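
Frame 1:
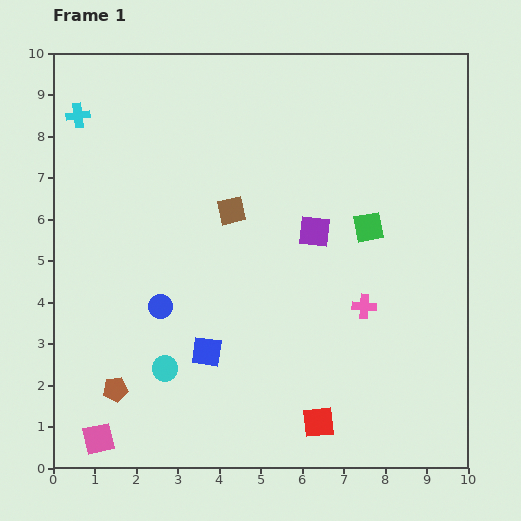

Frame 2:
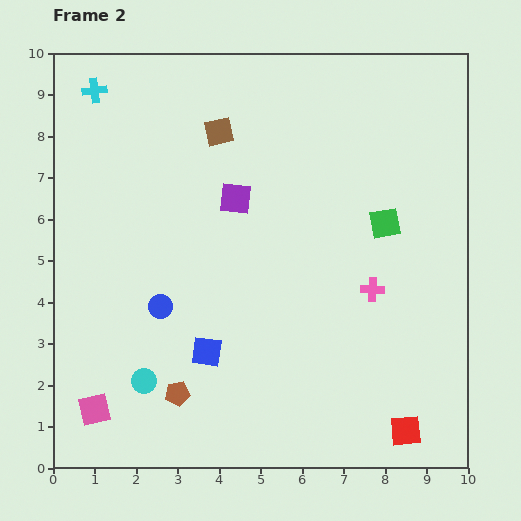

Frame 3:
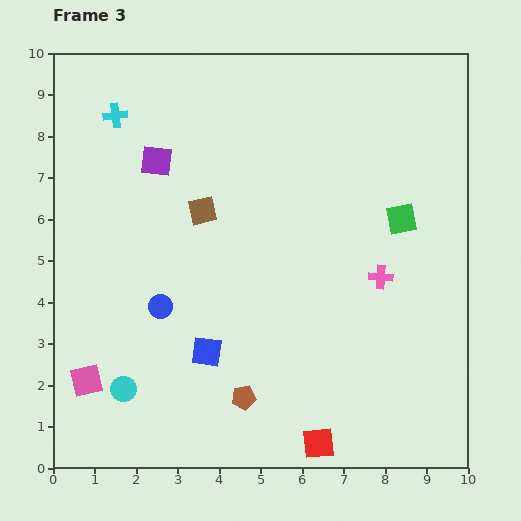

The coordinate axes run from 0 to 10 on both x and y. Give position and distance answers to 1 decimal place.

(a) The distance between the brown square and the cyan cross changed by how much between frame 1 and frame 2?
-1.2

Distance in frame 1: 4.4. Distance in frame 2: 3.2.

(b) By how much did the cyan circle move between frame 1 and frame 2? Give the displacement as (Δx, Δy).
(-0.5, -0.3)

The cyan circle was at (2.7, 2.4) in frame 1 and (2.2, 2.1) in frame 2.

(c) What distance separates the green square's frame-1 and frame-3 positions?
0.8

The green square moved from (7.6, 5.8) to (8.4, 6.0), a distance of √(0.8² + 0.2²) ≈ 0.8.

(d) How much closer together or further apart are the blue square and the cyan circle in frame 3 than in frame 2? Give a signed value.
+0.5

Distance in frame 2: 1.7. Distance in frame 3: 2.2.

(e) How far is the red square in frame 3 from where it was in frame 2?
2.1

The red square moved from (8.5, 0.9) to (6.4, 0.6), a distance of √(2.1² + 0.3²) ≈ 2.1.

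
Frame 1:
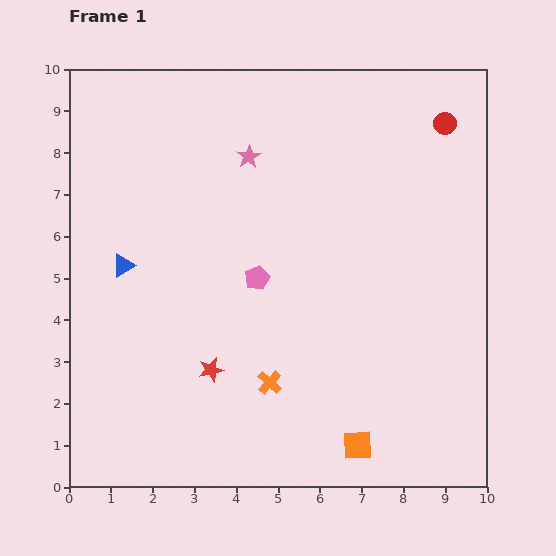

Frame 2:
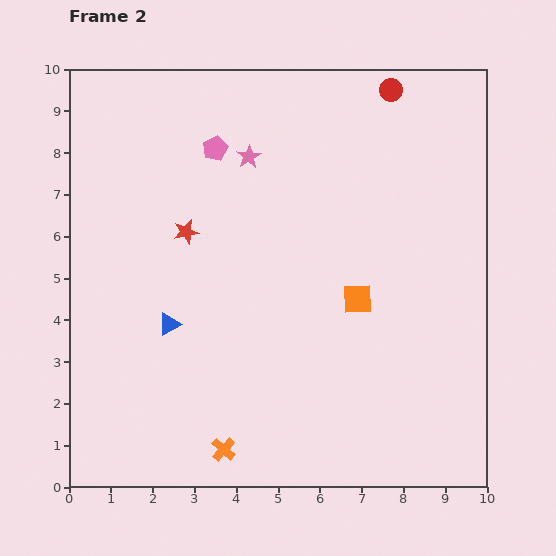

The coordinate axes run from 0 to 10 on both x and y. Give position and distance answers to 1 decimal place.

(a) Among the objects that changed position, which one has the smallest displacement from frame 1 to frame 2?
the red circle

(moved 1.5)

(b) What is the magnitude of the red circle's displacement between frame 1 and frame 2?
1.5

The red circle moved from (9.0, 8.7) to (7.7, 9.5), a distance of √(1.3² + 0.8²) ≈ 1.5.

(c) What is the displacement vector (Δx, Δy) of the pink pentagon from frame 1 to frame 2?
(-1.0, 3.1)

The pink pentagon was at (4.5, 5.0) in frame 1 and (3.5, 8.1) in frame 2.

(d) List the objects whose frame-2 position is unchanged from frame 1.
the pink star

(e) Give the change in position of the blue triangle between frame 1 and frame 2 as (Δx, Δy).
(1.1, -1.4)

The blue triangle was at (1.3, 5.3) in frame 1 and (2.4, 3.9) in frame 2.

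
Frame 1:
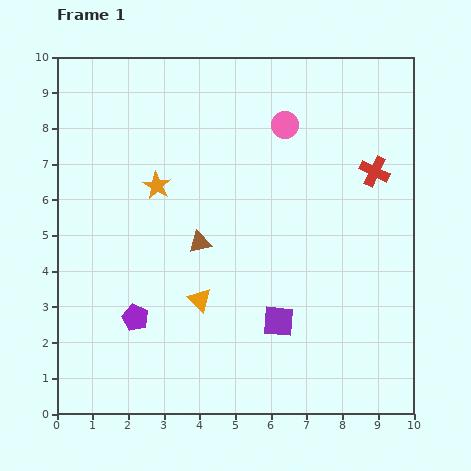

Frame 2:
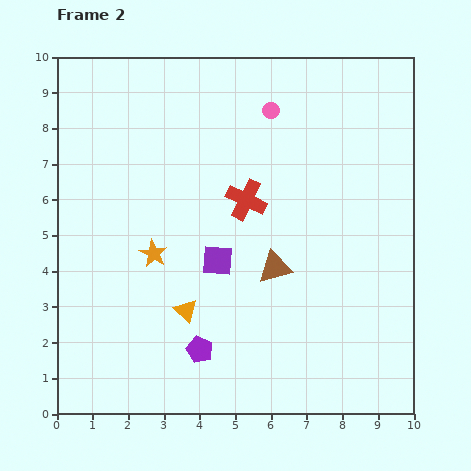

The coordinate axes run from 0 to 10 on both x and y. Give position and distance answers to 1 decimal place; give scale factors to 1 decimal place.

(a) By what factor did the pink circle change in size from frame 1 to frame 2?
0.6×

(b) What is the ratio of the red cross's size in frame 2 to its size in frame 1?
1.3×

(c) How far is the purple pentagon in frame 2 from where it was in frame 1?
2.0

The purple pentagon moved from (2.2, 2.7) to (4.0, 1.8), a distance of √(1.8² + 0.9²) ≈ 2.0.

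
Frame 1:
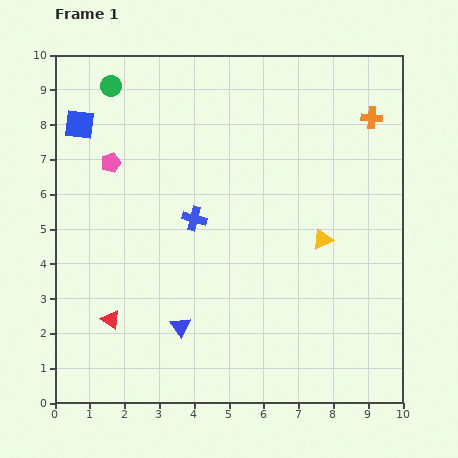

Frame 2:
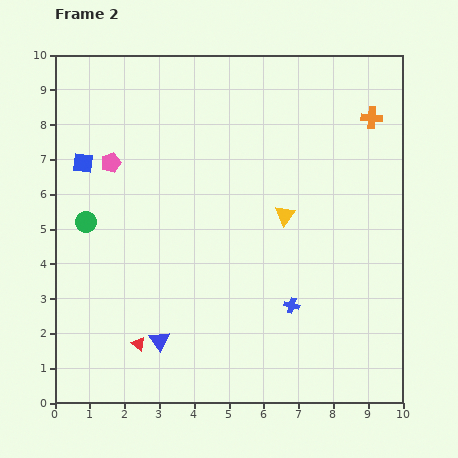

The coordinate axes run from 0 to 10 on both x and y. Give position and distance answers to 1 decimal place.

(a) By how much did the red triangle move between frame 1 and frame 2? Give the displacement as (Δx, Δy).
(0.8, -0.7)

The red triangle was at (1.6, 2.4) in frame 1 and (2.4, 1.7) in frame 2.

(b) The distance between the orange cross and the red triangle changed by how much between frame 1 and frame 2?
-0.2

Distance in frame 1: 9.5. Distance in frame 2: 9.3.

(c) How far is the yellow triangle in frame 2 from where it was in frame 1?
1.3

The yellow triangle moved from (7.7, 4.7) to (6.6, 5.4), a distance of √(1.1² + 0.7²) ≈ 1.3.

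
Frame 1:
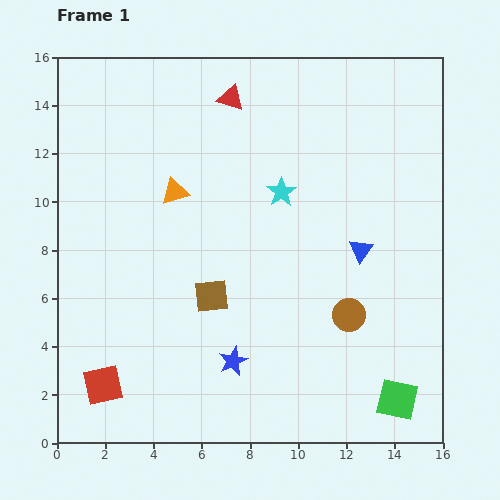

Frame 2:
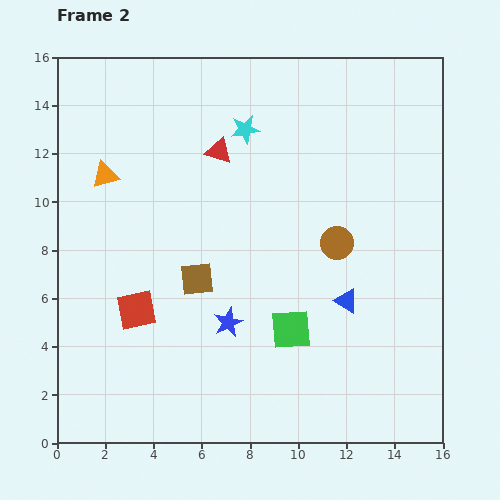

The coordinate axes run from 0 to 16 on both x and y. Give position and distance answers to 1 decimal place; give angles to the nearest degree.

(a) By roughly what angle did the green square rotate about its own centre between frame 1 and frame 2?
16° counter-clockwise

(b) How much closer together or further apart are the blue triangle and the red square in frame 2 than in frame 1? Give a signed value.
-3.4

Distance in frame 1: 12.1. Distance in frame 2: 8.7.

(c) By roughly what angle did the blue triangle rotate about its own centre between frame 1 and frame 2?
35° counter-clockwise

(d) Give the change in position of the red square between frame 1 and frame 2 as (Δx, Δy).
(1.4, 3.1)

The red square was at (1.9, 2.4) in frame 1 and (3.3, 5.5) in frame 2.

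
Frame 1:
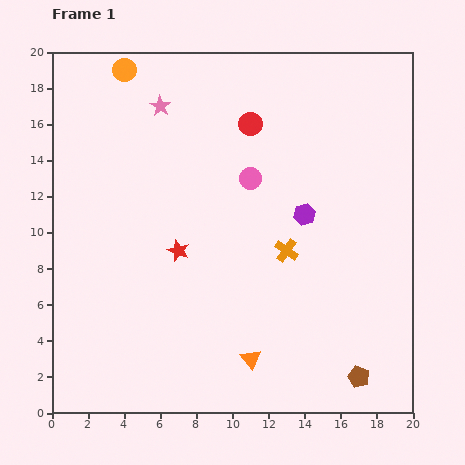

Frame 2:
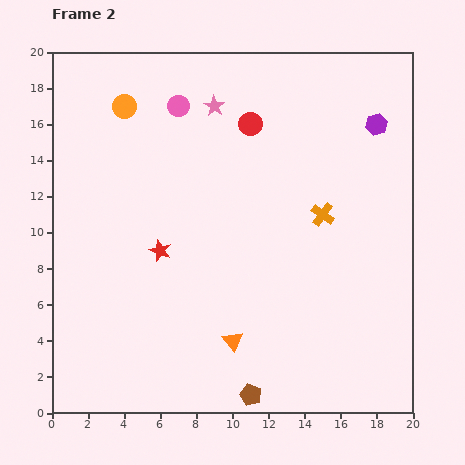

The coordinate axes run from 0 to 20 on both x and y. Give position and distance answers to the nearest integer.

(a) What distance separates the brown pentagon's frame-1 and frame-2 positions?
6

The brown pentagon moved from (17, 2) to (11, 1), a distance of √(6² + 1²) ≈ 6.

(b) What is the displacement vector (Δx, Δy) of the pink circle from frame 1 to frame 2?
(-4, 4)

The pink circle was at (11, 13) in frame 1 and (7, 17) in frame 2.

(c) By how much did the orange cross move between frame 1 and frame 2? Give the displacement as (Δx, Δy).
(2, 2)

The orange cross was at (13, 9) in frame 1 and (15, 11) in frame 2.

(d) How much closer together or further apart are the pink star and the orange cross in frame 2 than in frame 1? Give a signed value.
-3

Distance in frame 1: 11. Distance in frame 2: 8.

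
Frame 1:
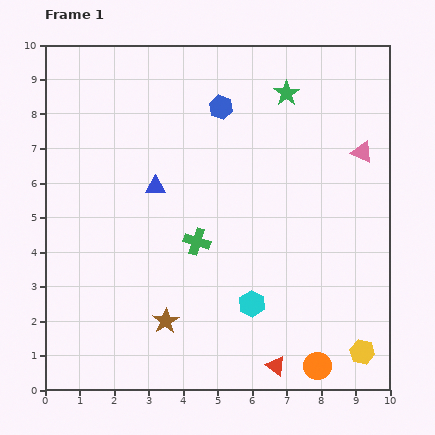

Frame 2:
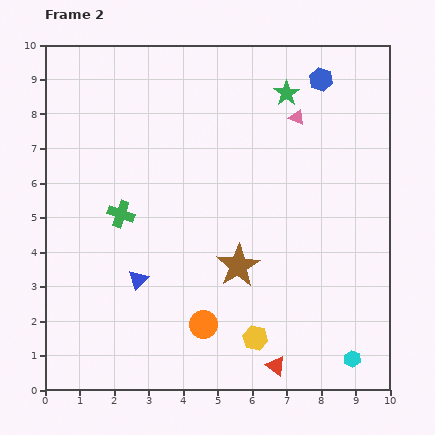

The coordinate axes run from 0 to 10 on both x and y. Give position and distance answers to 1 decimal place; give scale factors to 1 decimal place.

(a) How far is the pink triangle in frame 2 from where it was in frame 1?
2.1

The pink triangle moved from (9.2, 6.9) to (7.3, 7.9), a distance of √(1.9² + 1.0²) ≈ 2.1.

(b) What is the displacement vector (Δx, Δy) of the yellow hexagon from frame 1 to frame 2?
(-3.1, 0.4)

The yellow hexagon was at (9.2, 1.1) in frame 1 and (6.1, 1.5) in frame 2.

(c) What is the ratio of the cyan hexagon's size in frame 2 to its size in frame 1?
0.7×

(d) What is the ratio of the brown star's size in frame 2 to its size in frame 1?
1.7×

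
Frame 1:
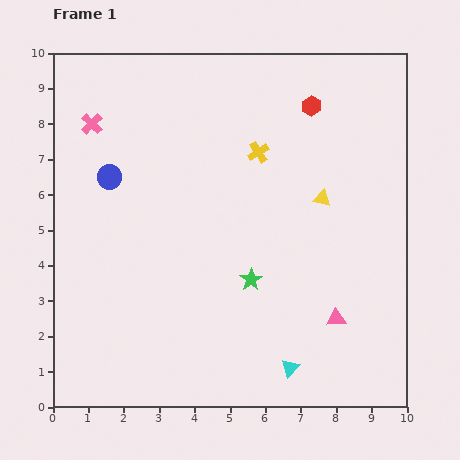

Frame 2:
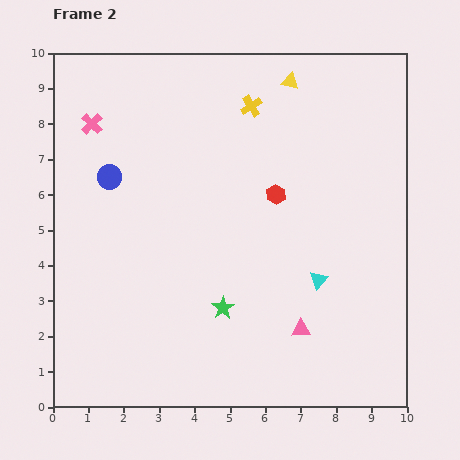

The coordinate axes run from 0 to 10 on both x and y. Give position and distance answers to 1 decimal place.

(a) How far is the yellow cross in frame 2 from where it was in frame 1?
1.3

The yellow cross moved from (5.8, 7.2) to (5.6, 8.5), a distance of √(0.2² + 1.3²) ≈ 1.3.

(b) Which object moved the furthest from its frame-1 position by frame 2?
the yellow triangle

(moved 3.4; next 2.7)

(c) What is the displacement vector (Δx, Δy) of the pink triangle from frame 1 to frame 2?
(-1.0, -0.3)

The pink triangle was at (8.0, 2.5) in frame 1 and (7.0, 2.2) in frame 2.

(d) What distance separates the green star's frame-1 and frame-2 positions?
1.1

The green star moved from (5.6, 3.6) to (4.8, 2.8), a distance of √(0.8² + 0.8²) ≈ 1.1.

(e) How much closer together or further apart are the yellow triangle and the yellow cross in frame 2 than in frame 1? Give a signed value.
-0.9

Distance in frame 1: 2.2. Distance in frame 2: 1.3.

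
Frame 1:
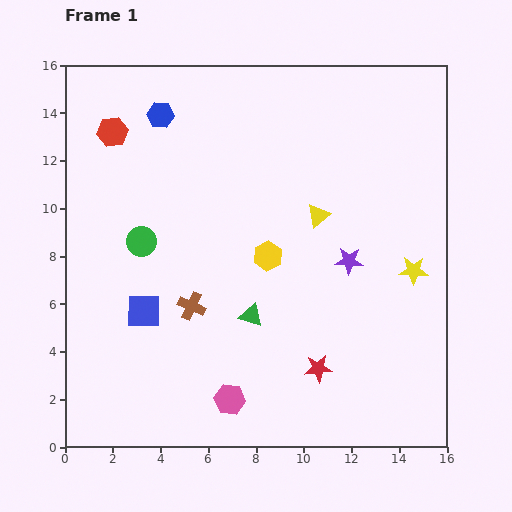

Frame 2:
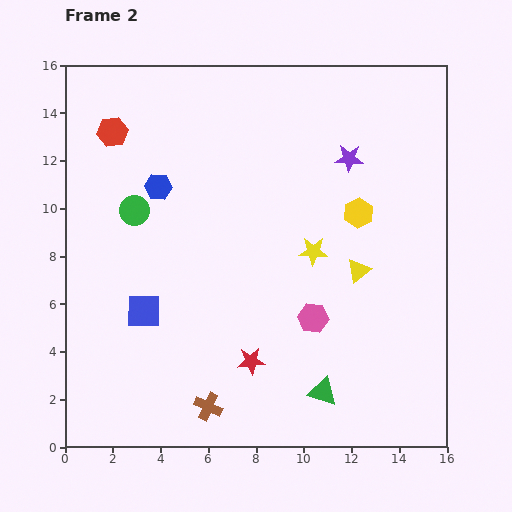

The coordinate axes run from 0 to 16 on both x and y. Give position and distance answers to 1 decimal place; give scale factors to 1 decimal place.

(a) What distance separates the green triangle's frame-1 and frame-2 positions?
4.4

The green triangle moved from (7.8, 5.5) to (10.8, 2.3), a distance of √(3.0² + 3.2²) ≈ 4.4.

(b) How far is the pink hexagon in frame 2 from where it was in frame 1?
4.9

The pink hexagon moved from (6.9, 2.0) to (10.4, 5.4), a distance of √(3.5² + 3.4²) ≈ 4.9.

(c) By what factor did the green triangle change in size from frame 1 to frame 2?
1.3×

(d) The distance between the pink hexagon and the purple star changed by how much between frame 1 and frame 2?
-0.8

Distance in frame 1: 7.7. Distance in frame 2: 6.9.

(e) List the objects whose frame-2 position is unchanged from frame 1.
the blue square, the red hexagon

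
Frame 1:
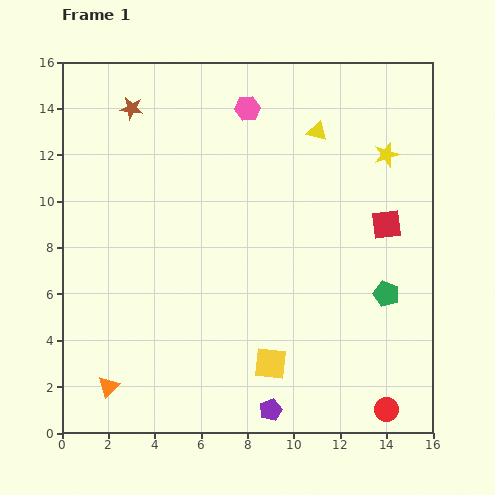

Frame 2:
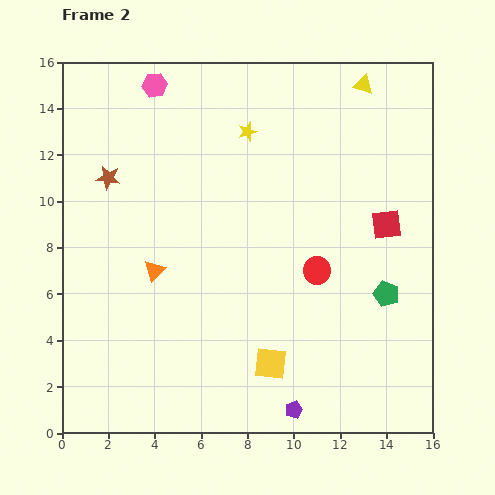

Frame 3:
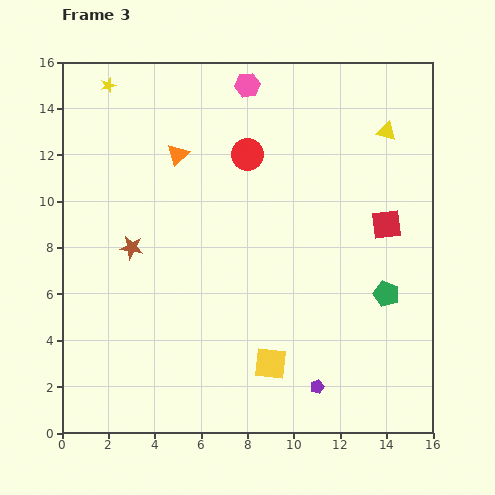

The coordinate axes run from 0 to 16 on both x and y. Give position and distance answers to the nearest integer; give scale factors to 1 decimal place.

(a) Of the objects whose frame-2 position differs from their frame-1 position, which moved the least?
the purple pentagon

(moved 1)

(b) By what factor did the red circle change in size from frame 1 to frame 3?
1.3×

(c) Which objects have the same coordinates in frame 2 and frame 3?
the green pentagon, the yellow square, the red square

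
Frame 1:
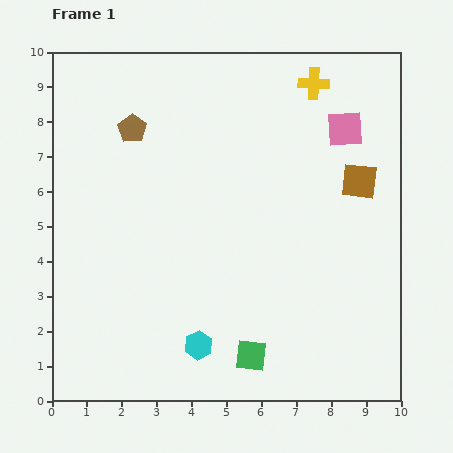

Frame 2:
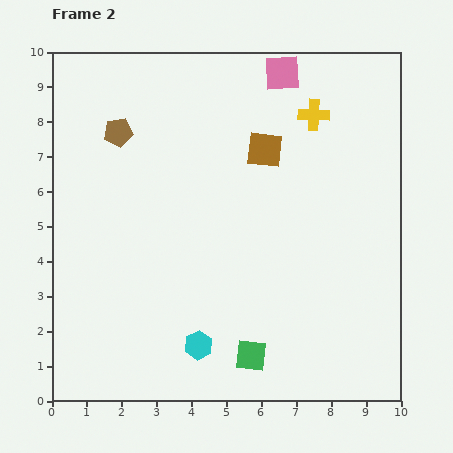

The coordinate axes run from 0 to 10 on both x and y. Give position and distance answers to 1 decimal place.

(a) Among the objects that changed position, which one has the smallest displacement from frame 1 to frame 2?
the brown pentagon

(moved 0.4)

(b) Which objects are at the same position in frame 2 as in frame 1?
the cyan hexagon, the green square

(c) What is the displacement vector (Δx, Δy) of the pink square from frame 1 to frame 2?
(-1.8, 1.6)

The pink square was at (8.4, 7.8) in frame 1 and (6.6, 9.4) in frame 2.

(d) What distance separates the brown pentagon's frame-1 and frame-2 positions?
0.4

The brown pentagon moved from (2.3, 7.8) to (1.9, 7.7), a distance of √(0.4² + 0.1²) ≈ 0.4.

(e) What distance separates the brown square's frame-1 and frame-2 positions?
2.8

The brown square moved from (8.8, 6.3) to (6.1, 7.2), a distance of √(2.7² + 0.9²) ≈ 2.8.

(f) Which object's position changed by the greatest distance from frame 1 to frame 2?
the brown square

(moved 2.8; next 2.4)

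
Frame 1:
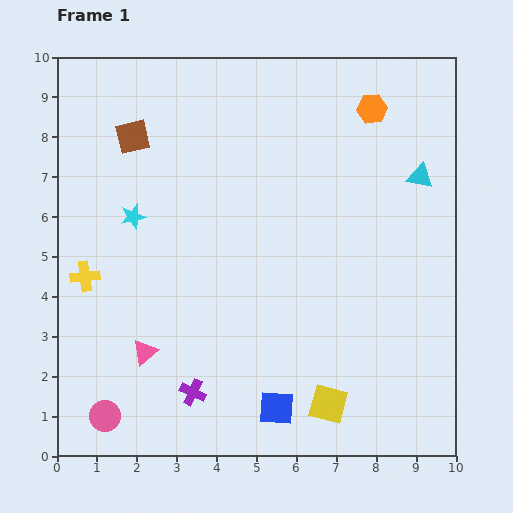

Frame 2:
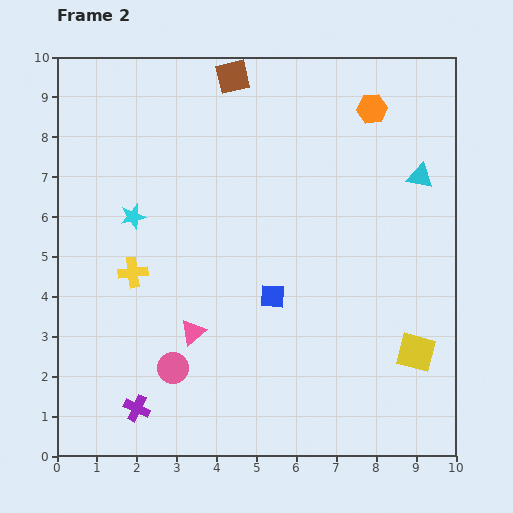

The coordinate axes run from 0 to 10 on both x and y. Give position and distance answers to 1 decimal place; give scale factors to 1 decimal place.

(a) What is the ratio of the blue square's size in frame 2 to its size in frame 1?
0.7×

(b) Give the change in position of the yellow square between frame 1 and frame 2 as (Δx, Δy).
(2.2, 1.3)

The yellow square was at (6.8, 1.3) in frame 1 and (9.0, 2.6) in frame 2.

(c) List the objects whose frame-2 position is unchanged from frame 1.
the cyan triangle, the cyan star, the orange hexagon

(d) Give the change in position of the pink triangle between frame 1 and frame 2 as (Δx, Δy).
(1.2, 0.5)

The pink triangle was at (2.2, 2.6) in frame 1 and (3.4, 3.1) in frame 2.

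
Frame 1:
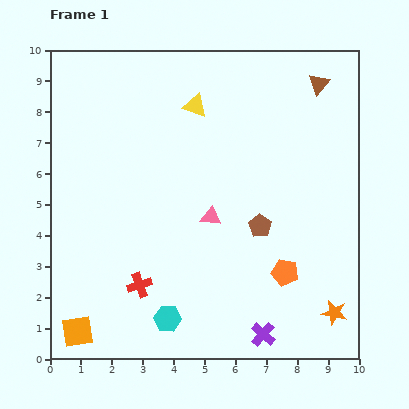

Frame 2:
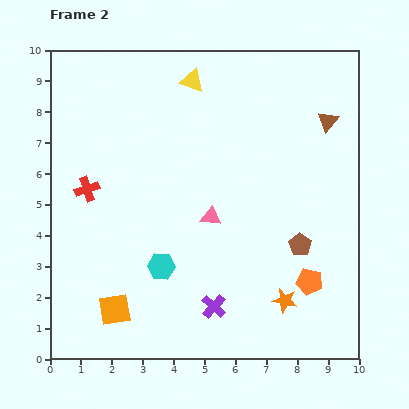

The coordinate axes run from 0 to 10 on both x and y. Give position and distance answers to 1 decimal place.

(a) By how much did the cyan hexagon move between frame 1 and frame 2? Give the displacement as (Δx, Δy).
(-0.2, 1.7)

The cyan hexagon was at (3.8, 1.3) in frame 1 and (3.6, 3.0) in frame 2.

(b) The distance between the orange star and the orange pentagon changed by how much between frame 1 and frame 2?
-1.1

Distance in frame 1: 2.1. Distance in frame 2: 1.0.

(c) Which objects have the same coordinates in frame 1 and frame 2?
the pink triangle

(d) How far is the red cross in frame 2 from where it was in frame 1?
3.5

The red cross moved from (2.9, 2.4) to (1.2, 5.5), a distance of √(1.7² + 3.1²) ≈ 3.5.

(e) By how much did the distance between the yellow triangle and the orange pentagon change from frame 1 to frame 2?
+1.4

Distance in frame 1: 6.1. Distance in frame 2: 7.5.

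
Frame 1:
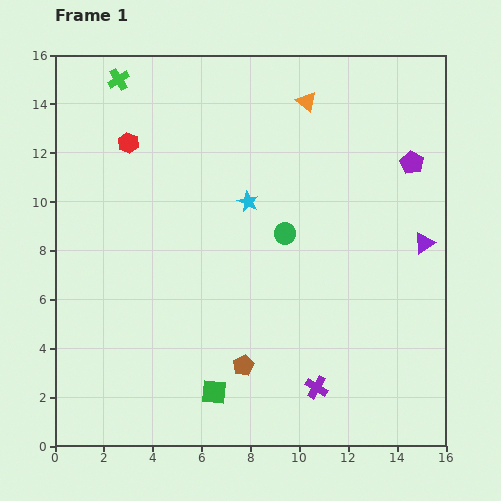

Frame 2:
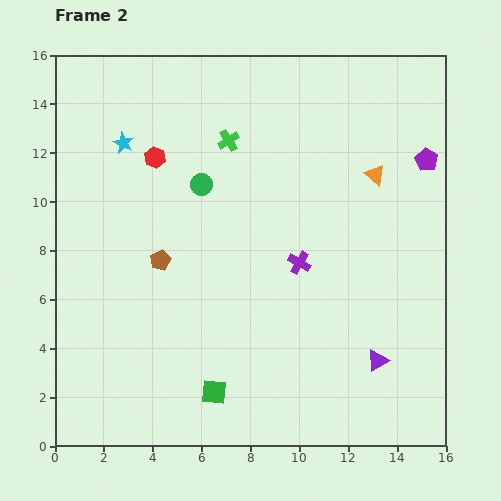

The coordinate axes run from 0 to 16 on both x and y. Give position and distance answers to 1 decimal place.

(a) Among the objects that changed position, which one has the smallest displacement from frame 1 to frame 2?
the purple pentagon

(moved 0.6)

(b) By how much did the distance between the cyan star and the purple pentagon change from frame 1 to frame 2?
+5.5

Distance in frame 1: 6.9. Distance in frame 2: 12.4.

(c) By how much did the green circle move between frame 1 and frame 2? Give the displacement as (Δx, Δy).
(-3.4, 2.0)

The green circle was at (9.4, 8.7) in frame 1 and (6.0, 10.7) in frame 2.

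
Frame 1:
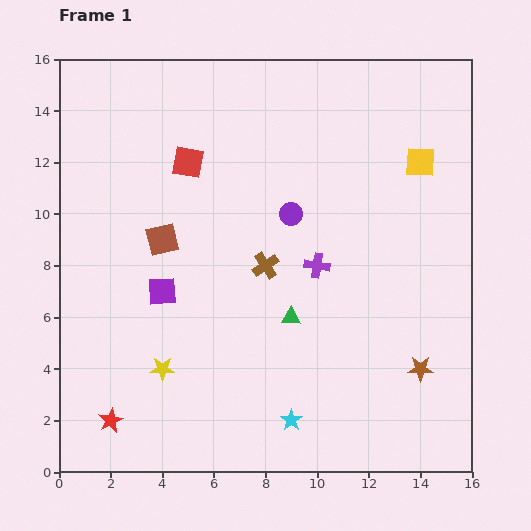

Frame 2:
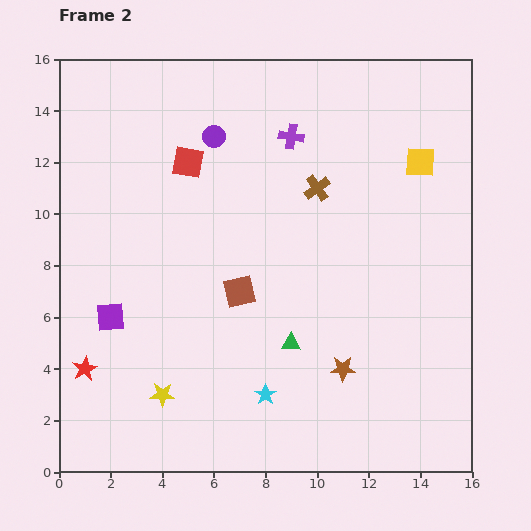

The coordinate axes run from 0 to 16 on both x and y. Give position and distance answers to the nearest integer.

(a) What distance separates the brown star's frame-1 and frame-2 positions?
3

The brown star moved from (14, 4) to (11, 4), a distance of √(3² + 0²) ≈ 3.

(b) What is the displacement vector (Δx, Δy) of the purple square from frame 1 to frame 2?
(-2, -1)

The purple square was at (4, 7) in frame 1 and (2, 6) in frame 2.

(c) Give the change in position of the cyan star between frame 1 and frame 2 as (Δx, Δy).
(-1, 1)

The cyan star was at (9, 2) in frame 1 and (8, 3) in frame 2.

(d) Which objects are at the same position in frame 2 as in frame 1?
the red square, the yellow square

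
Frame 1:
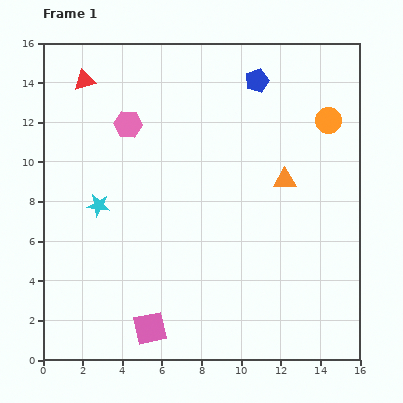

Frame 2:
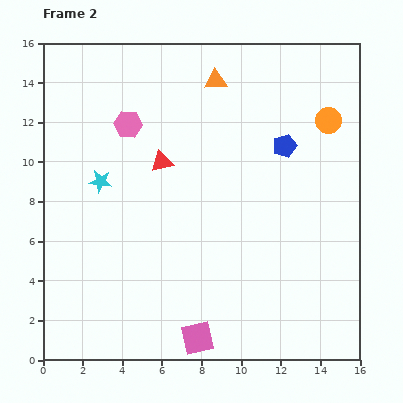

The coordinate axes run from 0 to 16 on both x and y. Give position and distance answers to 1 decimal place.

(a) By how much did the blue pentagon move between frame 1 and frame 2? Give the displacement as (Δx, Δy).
(1.4, -3.3)

The blue pentagon was at (10.8, 14.1) in frame 1 and (12.2, 10.8) in frame 2.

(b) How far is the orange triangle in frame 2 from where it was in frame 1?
6.1

The orange triangle moved from (12.2, 9.1) to (8.7, 14.1), a distance of √(3.5² + 5.0²) ≈ 6.1.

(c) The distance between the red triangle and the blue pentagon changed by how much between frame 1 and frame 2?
-2.4

Distance in frame 1: 8.7. Distance in frame 2: 6.3.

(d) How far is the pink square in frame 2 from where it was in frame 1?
2.5

The pink square moved from (5.4, 1.6) to (7.8, 1.1), a distance of √(2.4² + 0.5²) ≈ 2.5.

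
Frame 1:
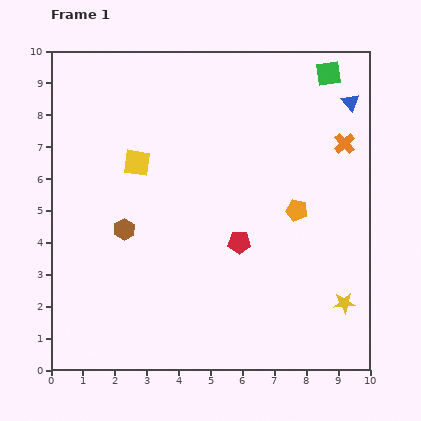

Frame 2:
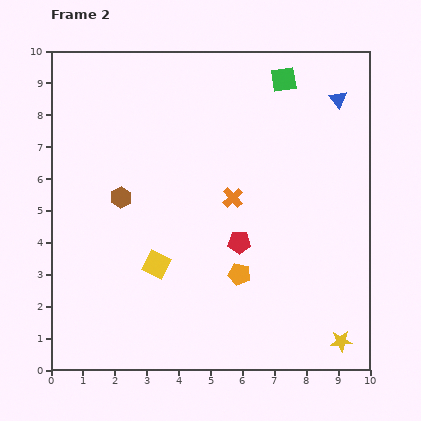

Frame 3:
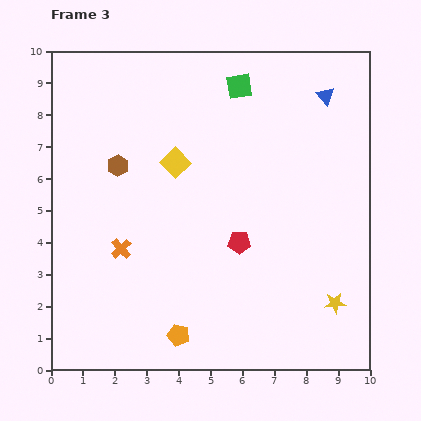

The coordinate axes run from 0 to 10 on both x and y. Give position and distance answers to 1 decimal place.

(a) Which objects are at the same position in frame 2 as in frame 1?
the red pentagon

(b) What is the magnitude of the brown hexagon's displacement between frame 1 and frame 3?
2.0

The brown hexagon moved from (2.3, 4.4) to (2.1, 6.4), a distance of √(0.2² + 2.0²) ≈ 2.0.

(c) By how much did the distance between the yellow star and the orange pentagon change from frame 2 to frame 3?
+1.2

Distance in frame 2: 3.8. Distance in frame 3: 5.0.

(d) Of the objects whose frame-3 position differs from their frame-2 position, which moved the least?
the blue triangle

(moved 0.4)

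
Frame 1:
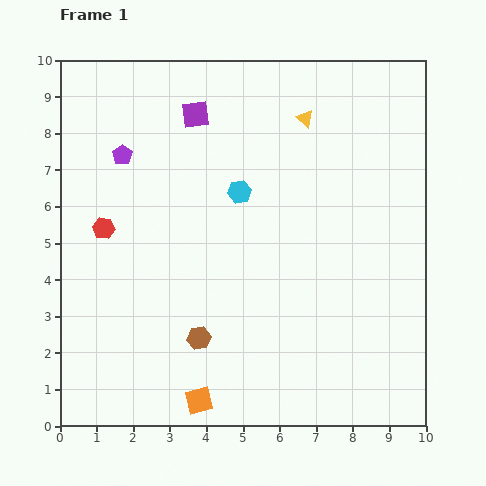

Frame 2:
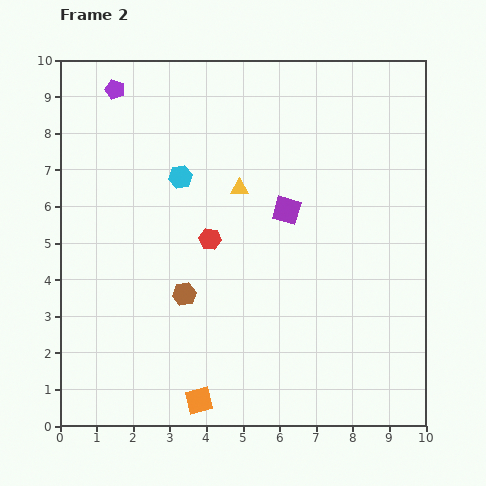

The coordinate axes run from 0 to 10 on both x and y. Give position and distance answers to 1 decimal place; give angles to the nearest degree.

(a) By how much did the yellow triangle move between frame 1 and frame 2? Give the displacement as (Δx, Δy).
(-1.8, -1.9)

The yellow triangle was at (6.7, 8.4) in frame 1 and (4.9, 6.5) in frame 2.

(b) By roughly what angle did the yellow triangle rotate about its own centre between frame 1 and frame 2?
40° counter-clockwise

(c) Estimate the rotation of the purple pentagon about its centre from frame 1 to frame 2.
18° counter-clockwise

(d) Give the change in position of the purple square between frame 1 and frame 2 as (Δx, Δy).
(2.5, -2.6)

The purple square was at (3.7, 8.5) in frame 1 and (6.2, 5.9) in frame 2.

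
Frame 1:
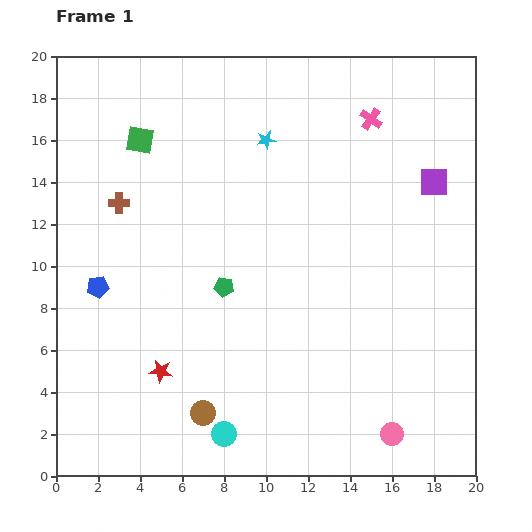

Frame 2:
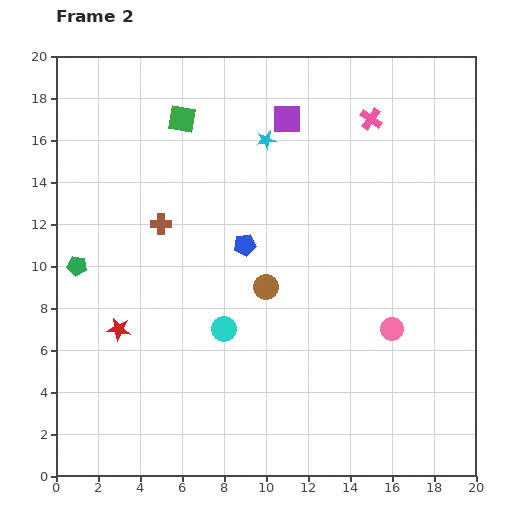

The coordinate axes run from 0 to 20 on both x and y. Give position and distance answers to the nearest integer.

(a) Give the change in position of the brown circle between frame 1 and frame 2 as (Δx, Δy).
(3, 6)

The brown circle was at (7, 3) in frame 1 and (10, 9) in frame 2.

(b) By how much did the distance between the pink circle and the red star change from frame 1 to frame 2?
+2

Distance in frame 1: 11. Distance in frame 2: 13.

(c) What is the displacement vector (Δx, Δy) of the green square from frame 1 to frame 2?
(2, 1)

The green square was at (4, 16) in frame 1 and (6, 17) in frame 2.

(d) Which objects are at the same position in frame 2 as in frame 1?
the cyan star, the pink cross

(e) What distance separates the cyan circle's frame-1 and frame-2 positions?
5

The cyan circle moved from (8, 2) to (8, 7), a distance of √(0² + 5²) ≈ 5.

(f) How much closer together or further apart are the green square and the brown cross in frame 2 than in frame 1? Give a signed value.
+2

Distance in frame 1: 3. Distance in frame 2: 5.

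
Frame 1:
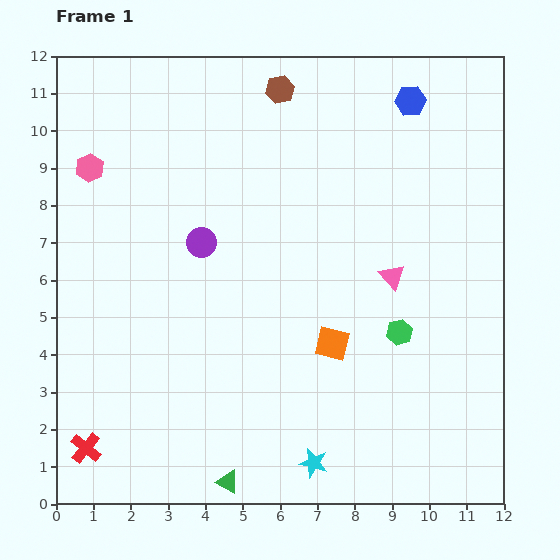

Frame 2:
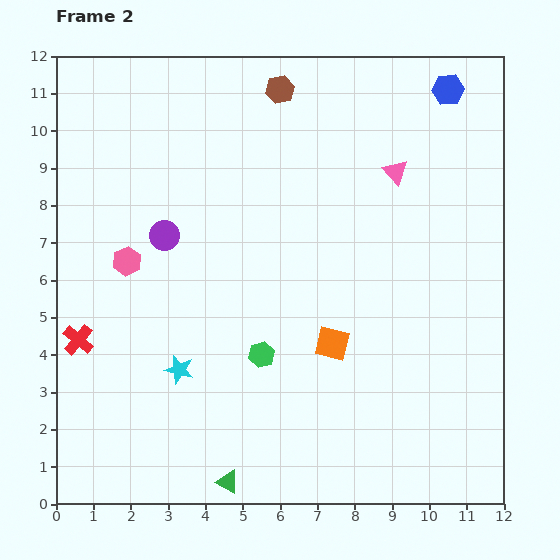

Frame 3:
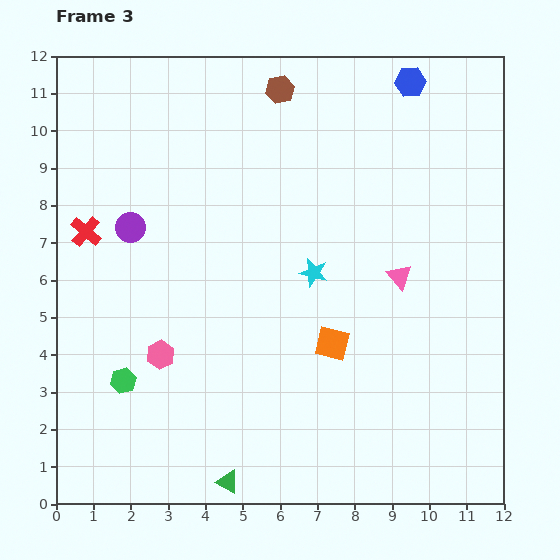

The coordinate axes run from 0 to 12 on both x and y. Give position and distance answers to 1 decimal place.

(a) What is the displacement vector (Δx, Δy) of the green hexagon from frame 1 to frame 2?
(-3.7, -0.6)

The green hexagon was at (9.2, 4.6) in frame 1 and (5.5, 4.0) in frame 2.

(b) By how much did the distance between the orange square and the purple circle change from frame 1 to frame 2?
+1.0

Distance in frame 1: 4.4. Distance in frame 2: 5.4.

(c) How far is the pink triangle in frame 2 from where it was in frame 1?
2.8

The pink triangle moved from (9.0, 6.1) to (9.1, 8.9), a distance of √(0.1² + 2.8²) ≈ 2.8.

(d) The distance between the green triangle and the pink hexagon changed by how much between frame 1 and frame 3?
-5.4

Distance in frame 1: 9.2. Distance in frame 3: 3.8.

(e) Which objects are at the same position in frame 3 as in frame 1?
the brown hexagon, the orange square, the green triangle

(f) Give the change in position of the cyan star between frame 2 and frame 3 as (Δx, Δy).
(3.6, 2.6)

The cyan star was at (3.3, 3.6) in frame 2 and (6.9, 6.2) in frame 3.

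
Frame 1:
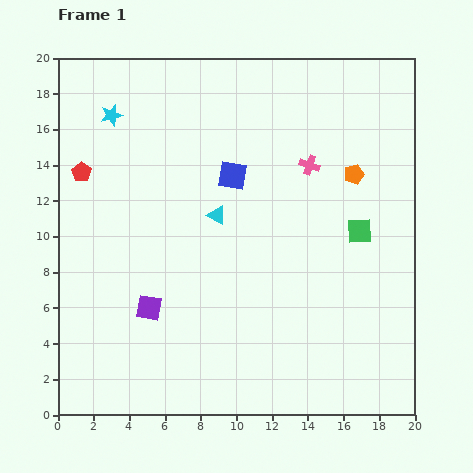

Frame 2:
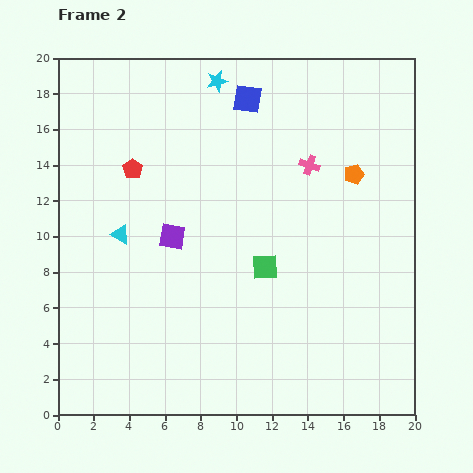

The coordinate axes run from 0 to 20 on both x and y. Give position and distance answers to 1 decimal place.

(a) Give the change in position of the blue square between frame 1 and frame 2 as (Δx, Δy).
(0.8, 4.3)

The blue square was at (9.8, 13.4) in frame 1 and (10.6, 17.7) in frame 2.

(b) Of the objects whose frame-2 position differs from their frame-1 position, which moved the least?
the red pentagon

(moved 2.9)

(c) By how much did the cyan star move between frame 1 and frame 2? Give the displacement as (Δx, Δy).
(5.9, 1.9)

The cyan star was at (3.0, 16.8) in frame 1 and (8.9, 18.7) in frame 2.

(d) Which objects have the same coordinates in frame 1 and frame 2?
the pink cross, the orange pentagon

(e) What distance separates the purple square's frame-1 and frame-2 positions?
4.2

The purple square moved from (5.1, 6.0) to (6.4, 10.0), a distance of √(1.3² + 4.0²) ≈ 4.2.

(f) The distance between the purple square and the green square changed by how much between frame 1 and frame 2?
-7.1

Distance in frame 1: 12.6. Distance in frame 2: 5.5.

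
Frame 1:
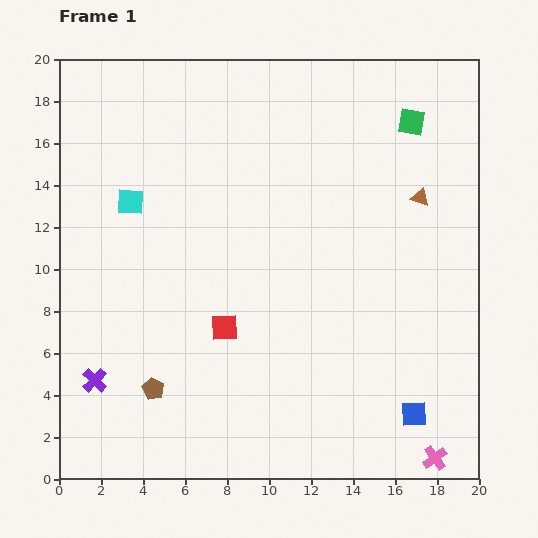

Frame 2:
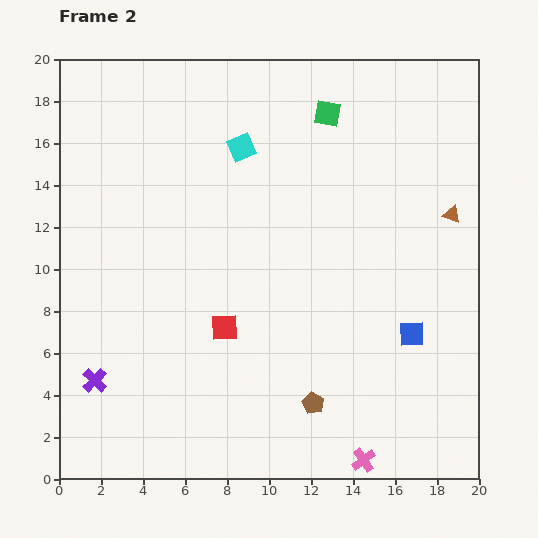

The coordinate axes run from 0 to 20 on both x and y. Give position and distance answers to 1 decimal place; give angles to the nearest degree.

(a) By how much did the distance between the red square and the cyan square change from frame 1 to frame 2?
+1.1

Distance in frame 1: 7.5. Distance in frame 2: 8.6.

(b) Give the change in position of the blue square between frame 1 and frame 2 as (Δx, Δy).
(-0.1, 3.8)

The blue square was at (16.9, 3.1) in frame 1 and (16.8, 6.9) in frame 2.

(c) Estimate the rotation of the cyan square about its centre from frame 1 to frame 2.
27° counter-clockwise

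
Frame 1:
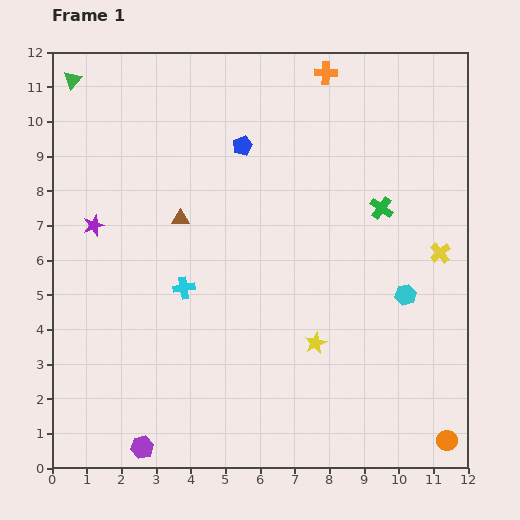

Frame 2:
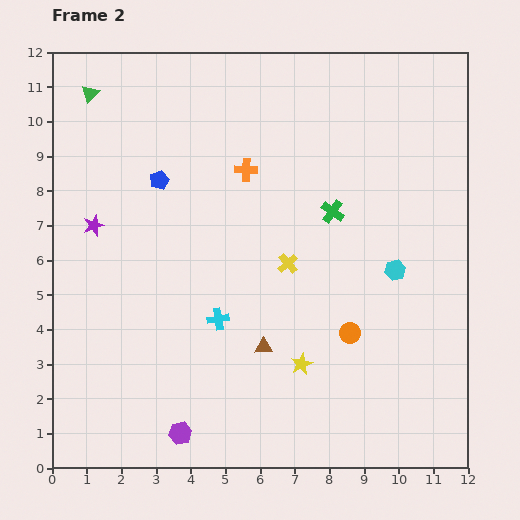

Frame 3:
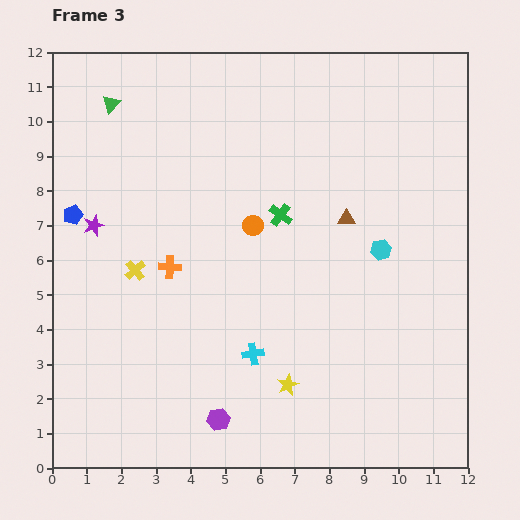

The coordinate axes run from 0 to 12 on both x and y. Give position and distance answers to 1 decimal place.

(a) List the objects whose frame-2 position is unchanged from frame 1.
the purple star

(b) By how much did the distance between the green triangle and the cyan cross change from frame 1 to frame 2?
+0.7

Distance in frame 1: 6.8. Distance in frame 2: 7.5.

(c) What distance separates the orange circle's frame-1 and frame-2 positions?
4.2

The orange circle moved from (11.4, 0.8) to (8.6, 3.9), a distance of √(2.8² + 3.1²) ≈ 4.2.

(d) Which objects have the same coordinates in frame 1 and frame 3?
the purple star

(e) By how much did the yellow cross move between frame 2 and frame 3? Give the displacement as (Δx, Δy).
(-4.4, -0.2)

The yellow cross was at (6.8, 5.9) in frame 2 and (2.4, 5.7) in frame 3.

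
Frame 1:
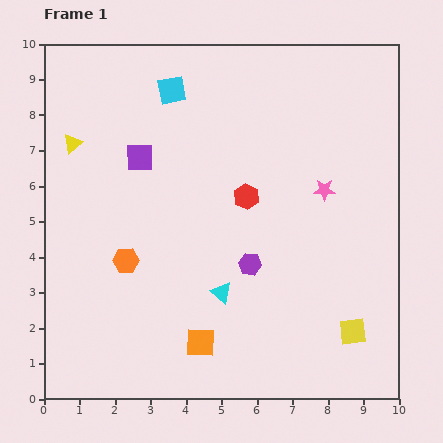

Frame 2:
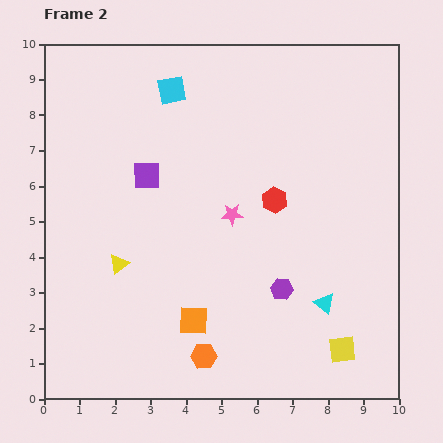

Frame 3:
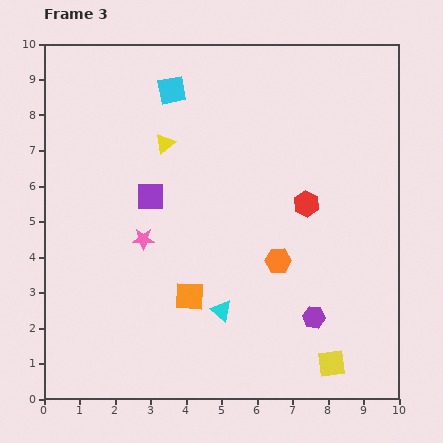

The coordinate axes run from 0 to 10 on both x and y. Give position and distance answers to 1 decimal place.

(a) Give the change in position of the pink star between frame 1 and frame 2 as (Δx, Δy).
(-2.6, -0.7)

The pink star was at (7.9, 5.9) in frame 1 and (5.3, 5.2) in frame 2.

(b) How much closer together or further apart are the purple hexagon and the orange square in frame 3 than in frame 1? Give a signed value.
+1.0

Distance in frame 1: 2.6. Distance in frame 3: 3.6.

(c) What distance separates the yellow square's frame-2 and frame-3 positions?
0.5

The yellow square moved from (8.4, 1.4) to (8.1, 1.0), a distance of √(0.3² + 0.4²) ≈ 0.5.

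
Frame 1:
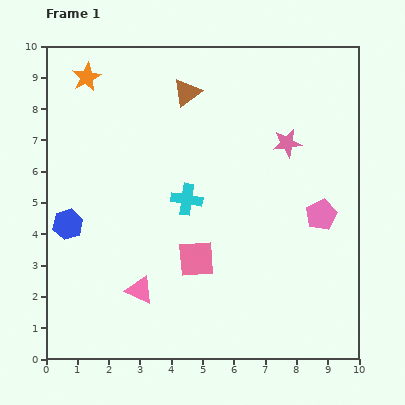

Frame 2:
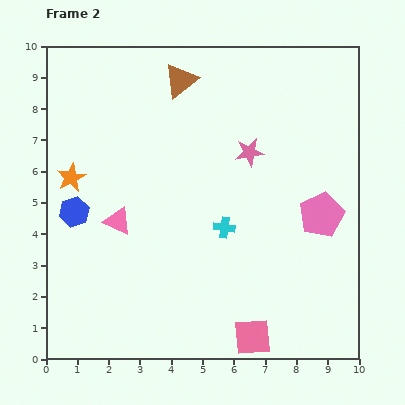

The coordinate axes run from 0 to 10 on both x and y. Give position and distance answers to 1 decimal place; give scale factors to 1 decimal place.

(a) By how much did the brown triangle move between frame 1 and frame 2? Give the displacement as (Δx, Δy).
(-0.2, 0.4)

The brown triangle was at (4.5, 8.5) in frame 1 and (4.3, 8.9) in frame 2.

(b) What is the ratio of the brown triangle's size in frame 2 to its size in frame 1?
1.3×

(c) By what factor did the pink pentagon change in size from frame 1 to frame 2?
1.5×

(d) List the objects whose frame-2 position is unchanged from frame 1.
the pink pentagon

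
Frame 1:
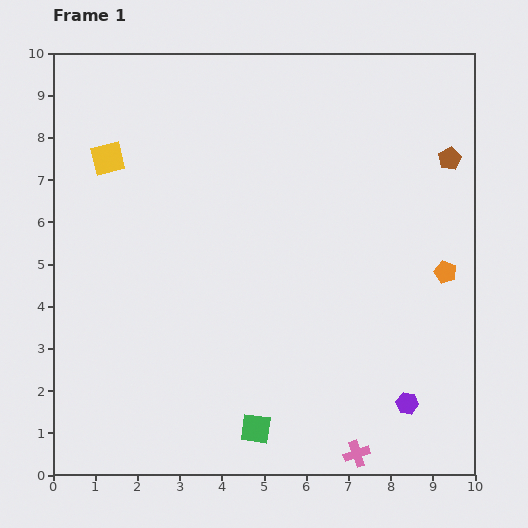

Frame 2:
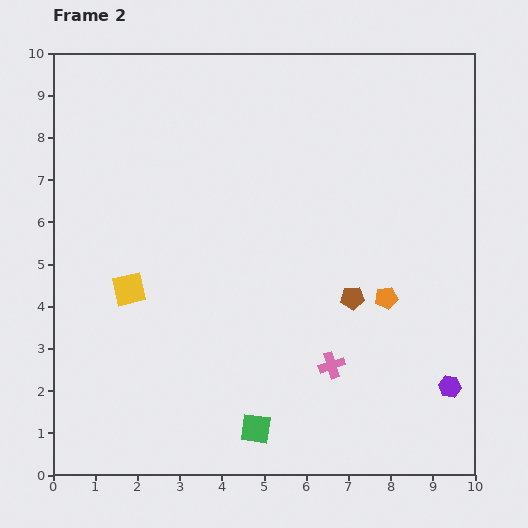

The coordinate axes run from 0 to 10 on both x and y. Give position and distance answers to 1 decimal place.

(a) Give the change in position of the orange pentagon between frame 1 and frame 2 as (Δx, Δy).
(-1.4, -0.6)

The orange pentagon was at (9.3, 4.8) in frame 1 and (7.9, 4.2) in frame 2.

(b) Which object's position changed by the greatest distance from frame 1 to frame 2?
the brown pentagon

(moved 4.0; next 3.1)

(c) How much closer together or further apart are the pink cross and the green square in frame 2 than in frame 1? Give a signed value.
-0.2

Distance in frame 1: 2.5. Distance in frame 2: 2.3.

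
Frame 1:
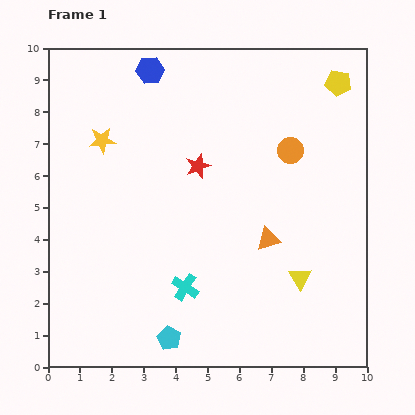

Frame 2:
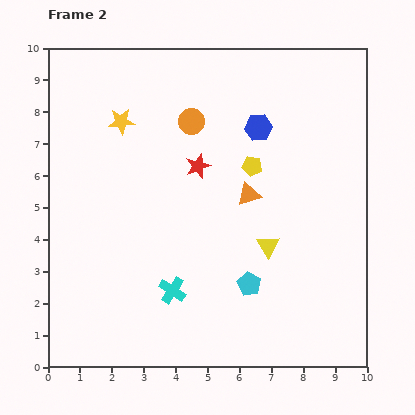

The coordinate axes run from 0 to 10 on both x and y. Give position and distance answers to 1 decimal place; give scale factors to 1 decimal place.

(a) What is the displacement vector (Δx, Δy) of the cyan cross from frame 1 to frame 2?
(-0.4, -0.1)

The cyan cross was at (4.3, 2.5) in frame 1 and (3.9, 2.4) in frame 2.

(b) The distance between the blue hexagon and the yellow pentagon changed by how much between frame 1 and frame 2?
-4.7

Distance in frame 1: 5.9. Distance in frame 2: 1.2.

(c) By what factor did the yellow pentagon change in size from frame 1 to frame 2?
0.8×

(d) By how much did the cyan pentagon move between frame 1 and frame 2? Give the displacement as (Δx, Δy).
(2.5, 1.7)

The cyan pentagon was at (3.8, 0.9) in frame 1 and (6.3, 2.6) in frame 2.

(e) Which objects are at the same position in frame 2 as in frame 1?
the red star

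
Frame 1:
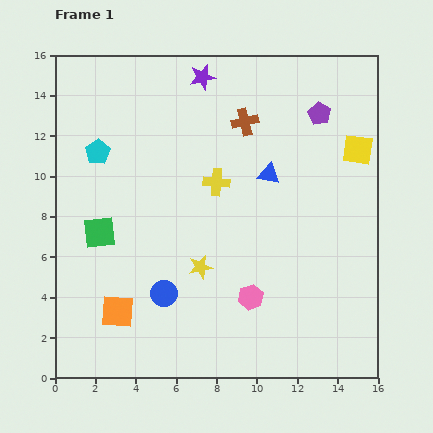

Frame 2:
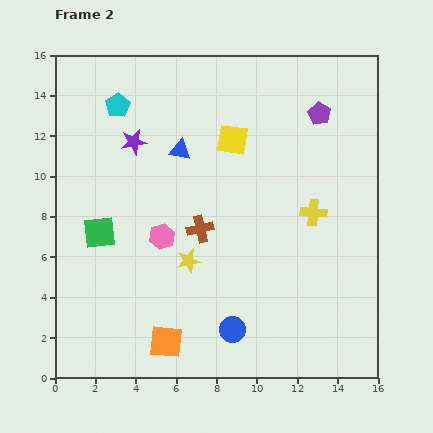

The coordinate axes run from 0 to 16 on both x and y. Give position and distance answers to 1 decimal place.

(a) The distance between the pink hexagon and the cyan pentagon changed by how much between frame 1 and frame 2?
-3.6

Distance in frame 1: 10.5. Distance in frame 2: 6.9.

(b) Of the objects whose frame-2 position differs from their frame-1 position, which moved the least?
the yellow star

(moved 0.7)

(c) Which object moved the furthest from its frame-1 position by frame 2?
the yellow square

(moved 6.2; next 5.7)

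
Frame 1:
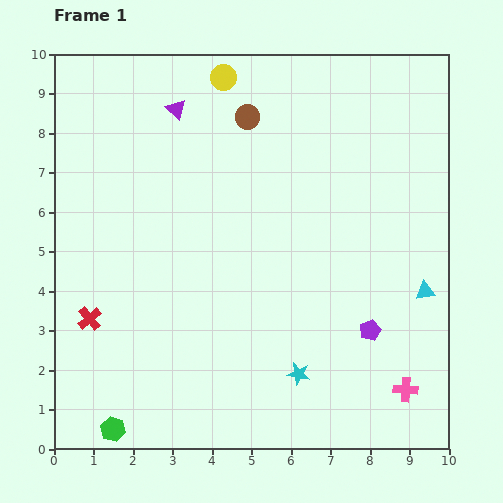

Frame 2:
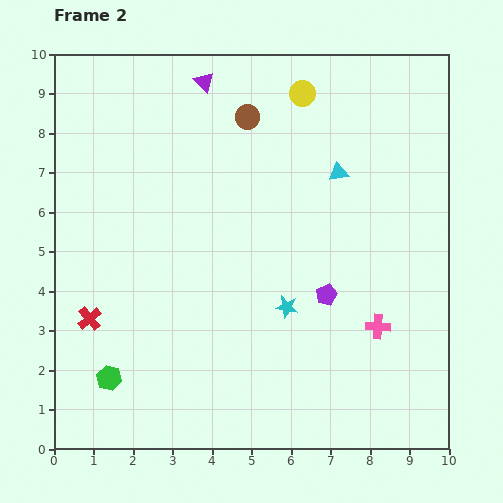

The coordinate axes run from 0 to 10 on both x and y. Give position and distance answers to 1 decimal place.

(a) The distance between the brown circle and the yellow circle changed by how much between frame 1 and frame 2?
+0.3

Distance in frame 1: 1.2. Distance in frame 2: 1.5.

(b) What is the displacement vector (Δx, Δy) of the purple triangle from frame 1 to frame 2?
(0.7, 0.7)

The purple triangle was at (3.1, 8.6) in frame 1 and (3.8, 9.3) in frame 2.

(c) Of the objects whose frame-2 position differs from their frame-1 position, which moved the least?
the purple triangle

(moved 1.0)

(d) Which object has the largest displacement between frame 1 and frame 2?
the cyan triangle

(moved 3.7; next 2.0)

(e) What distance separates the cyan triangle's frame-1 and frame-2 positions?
3.7

The cyan triangle moved from (9.4, 4.0) to (7.2, 7.0), a distance of √(2.2² + 3.0²) ≈ 3.7.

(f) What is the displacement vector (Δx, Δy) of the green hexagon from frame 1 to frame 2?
(-0.1, 1.3)

The green hexagon was at (1.5, 0.5) in frame 1 and (1.4, 1.8) in frame 2.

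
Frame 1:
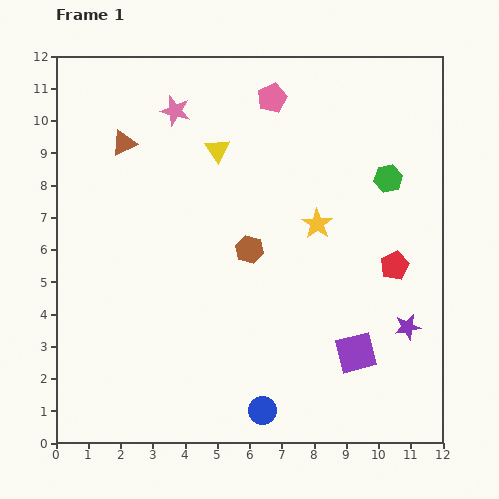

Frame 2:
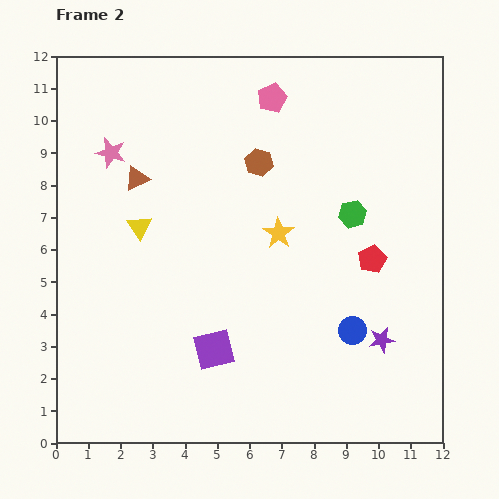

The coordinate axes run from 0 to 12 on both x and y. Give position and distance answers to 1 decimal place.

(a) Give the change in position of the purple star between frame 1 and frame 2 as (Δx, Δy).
(-0.8, -0.4)

The purple star was at (10.9, 3.6) in frame 1 and (10.1, 3.2) in frame 2.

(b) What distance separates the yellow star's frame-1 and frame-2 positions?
1.2

The yellow star moved from (8.1, 6.8) to (6.9, 6.5), a distance of √(1.2² + 0.3²) ≈ 1.2.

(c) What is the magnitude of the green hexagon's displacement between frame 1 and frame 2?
1.6

The green hexagon moved from (10.3, 8.2) to (9.2, 7.1), a distance of √(1.1² + 1.1²) ≈ 1.6.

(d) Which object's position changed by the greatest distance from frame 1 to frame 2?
the purple square

(moved 4.4; next 3.8)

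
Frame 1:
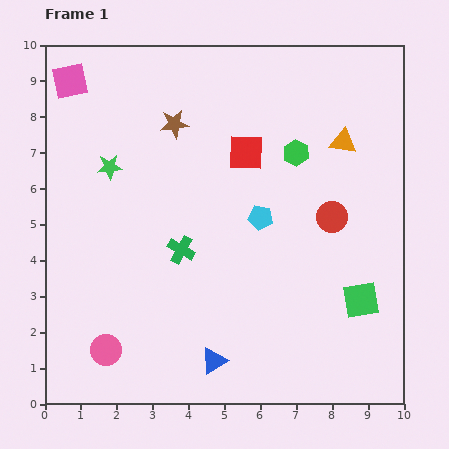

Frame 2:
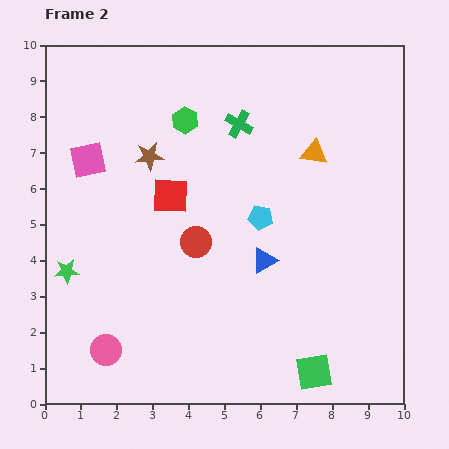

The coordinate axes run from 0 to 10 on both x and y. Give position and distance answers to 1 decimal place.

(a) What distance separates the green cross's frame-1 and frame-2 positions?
3.8

The green cross moved from (3.8, 4.3) to (5.4, 7.8), a distance of √(1.6² + 3.5²) ≈ 3.8.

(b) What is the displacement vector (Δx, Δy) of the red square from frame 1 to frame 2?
(-2.1, -1.2)

The red square was at (5.6, 7.0) in frame 1 and (3.5, 5.8) in frame 2.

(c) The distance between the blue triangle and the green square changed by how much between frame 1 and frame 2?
-1.0

Distance in frame 1: 4.4. Distance in frame 2: 3.4.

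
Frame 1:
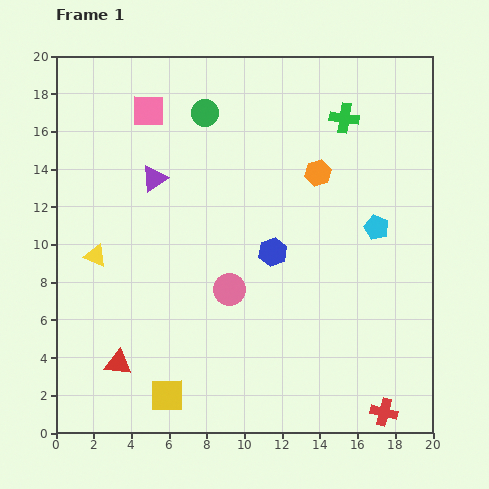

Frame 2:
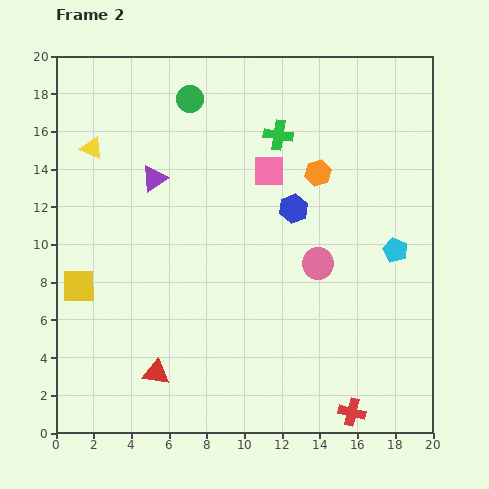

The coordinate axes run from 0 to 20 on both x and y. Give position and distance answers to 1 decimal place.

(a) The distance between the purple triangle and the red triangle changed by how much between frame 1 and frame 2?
+0.3

Distance in frame 1: 10.0. Distance in frame 2: 10.3.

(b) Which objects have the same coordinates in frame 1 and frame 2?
the orange hexagon, the purple triangle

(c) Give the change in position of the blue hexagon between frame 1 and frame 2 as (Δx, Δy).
(1.1, 2.3)

The blue hexagon was at (11.5, 9.6) in frame 1 and (12.6, 11.9) in frame 2.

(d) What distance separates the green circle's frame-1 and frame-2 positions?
1.1

The green circle moved from (7.9, 17.0) to (7.1, 17.7), a distance of √(0.8² + 0.7²) ≈ 1.1.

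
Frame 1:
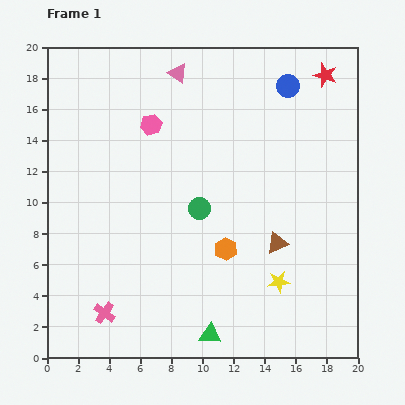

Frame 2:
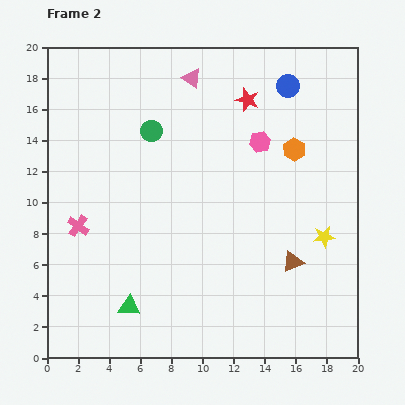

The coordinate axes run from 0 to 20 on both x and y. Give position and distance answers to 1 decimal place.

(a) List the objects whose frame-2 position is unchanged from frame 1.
the blue circle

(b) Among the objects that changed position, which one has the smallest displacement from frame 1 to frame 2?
the pink triangle

(moved 0.9)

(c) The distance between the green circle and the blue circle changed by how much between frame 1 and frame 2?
-0.4

Distance in frame 1: 9.7. Distance in frame 2: 9.3.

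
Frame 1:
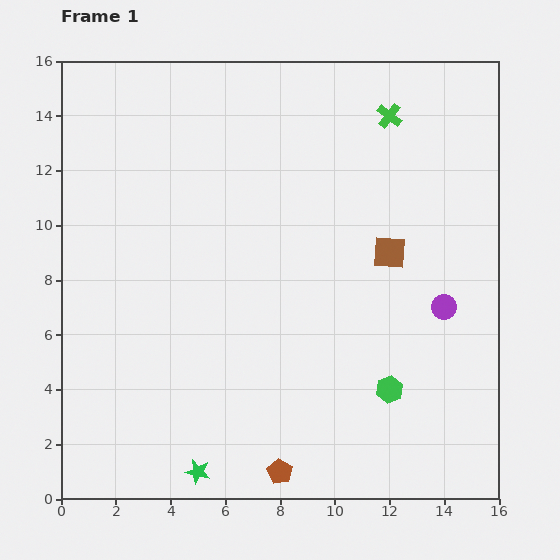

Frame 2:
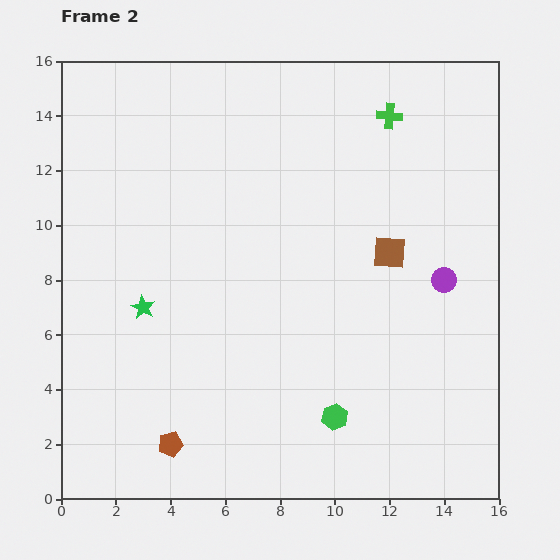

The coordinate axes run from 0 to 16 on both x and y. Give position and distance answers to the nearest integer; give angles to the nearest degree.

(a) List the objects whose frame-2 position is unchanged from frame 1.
the green cross, the brown square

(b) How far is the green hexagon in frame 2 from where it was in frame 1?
2

The green hexagon moved from (12, 4) to (10, 3), a distance of √(2² + 1²) ≈ 2.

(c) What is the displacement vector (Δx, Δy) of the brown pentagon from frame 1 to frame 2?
(-4, 1)

The brown pentagon was at (8, 1) in frame 1 and (4, 2) in frame 2.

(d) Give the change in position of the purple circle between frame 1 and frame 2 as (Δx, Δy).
(0, 1)

The purple circle was at (14, 7) in frame 1 and (14, 8) in frame 2.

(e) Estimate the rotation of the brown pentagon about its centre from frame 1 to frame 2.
27° clockwise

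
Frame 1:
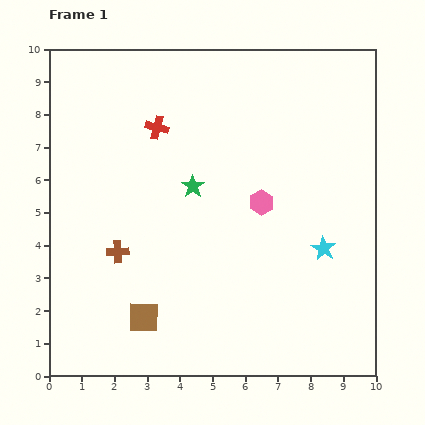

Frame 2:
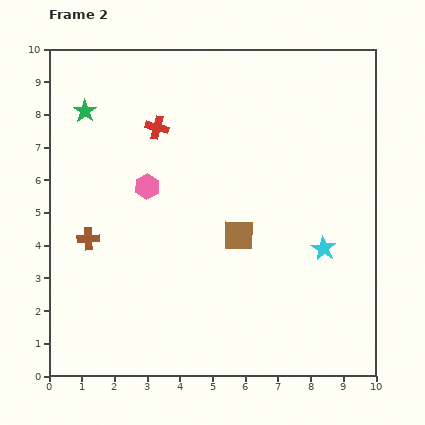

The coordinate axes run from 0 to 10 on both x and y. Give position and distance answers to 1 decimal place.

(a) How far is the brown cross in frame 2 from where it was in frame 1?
1.0

The brown cross moved from (2.1, 3.8) to (1.2, 4.2), a distance of √(0.9² + 0.4²) ≈ 1.0.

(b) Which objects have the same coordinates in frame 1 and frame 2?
the red cross, the cyan star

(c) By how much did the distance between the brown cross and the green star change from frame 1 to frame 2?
+0.9

Distance in frame 1: 3.0. Distance in frame 2: 3.9.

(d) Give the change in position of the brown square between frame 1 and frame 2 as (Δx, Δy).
(2.9, 2.5)

The brown square was at (2.9, 1.8) in frame 1 and (5.8, 4.3) in frame 2.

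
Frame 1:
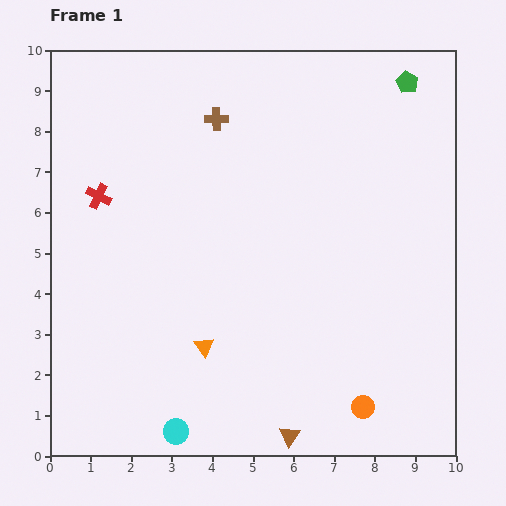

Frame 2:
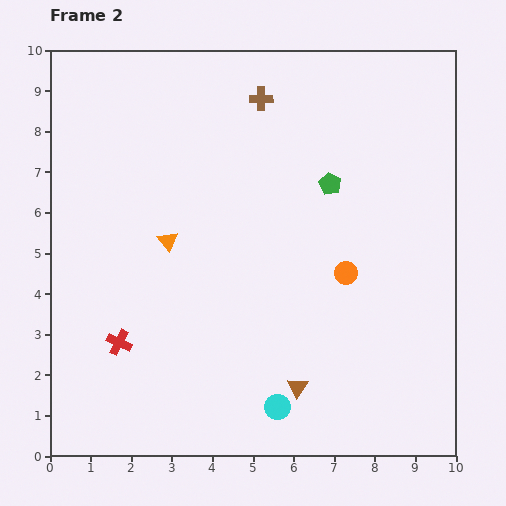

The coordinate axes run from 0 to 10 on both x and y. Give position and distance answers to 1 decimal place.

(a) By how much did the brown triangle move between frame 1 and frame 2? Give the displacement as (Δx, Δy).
(0.2, 1.2)

The brown triangle was at (5.9, 0.5) in frame 1 and (6.1, 1.7) in frame 2.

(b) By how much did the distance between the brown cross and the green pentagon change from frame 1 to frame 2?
-2.1

Distance in frame 1: 4.8. Distance in frame 2: 2.7.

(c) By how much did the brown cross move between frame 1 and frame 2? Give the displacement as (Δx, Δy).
(1.1, 0.5)

The brown cross was at (4.1, 8.3) in frame 1 and (5.2, 8.8) in frame 2.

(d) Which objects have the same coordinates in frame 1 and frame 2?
none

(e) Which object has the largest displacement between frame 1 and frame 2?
the red cross

(moved 3.6; next 3.3)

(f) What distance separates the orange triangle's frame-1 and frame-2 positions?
2.8

The orange triangle moved from (3.8, 2.7) to (2.9, 5.3), a distance of √(0.9² + 2.6²) ≈ 2.8.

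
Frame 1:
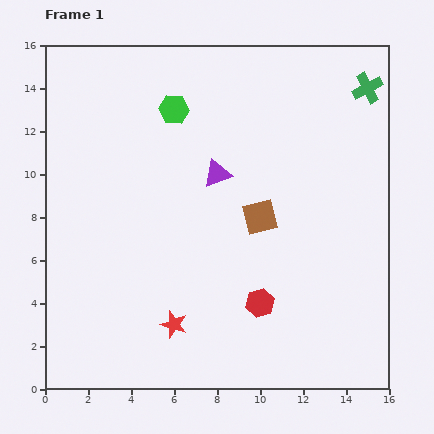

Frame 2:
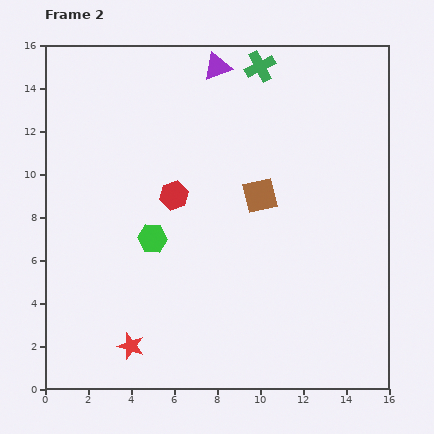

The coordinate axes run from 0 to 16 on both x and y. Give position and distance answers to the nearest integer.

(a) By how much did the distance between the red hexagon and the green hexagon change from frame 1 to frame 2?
-8

Distance in frame 1: 10. Distance in frame 2: 2.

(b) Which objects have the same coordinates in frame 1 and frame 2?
none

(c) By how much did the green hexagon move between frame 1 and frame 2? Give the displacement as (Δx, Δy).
(-1, -6)

The green hexagon was at (6, 13) in frame 1 and (5, 7) in frame 2.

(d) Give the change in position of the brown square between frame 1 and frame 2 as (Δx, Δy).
(0, 1)

The brown square was at (10, 8) in frame 1 and (10, 9) in frame 2.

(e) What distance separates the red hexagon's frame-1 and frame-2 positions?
6

The red hexagon moved from (10, 4) to (6, 9), a distance of √(4² + 5²) ≈ 6.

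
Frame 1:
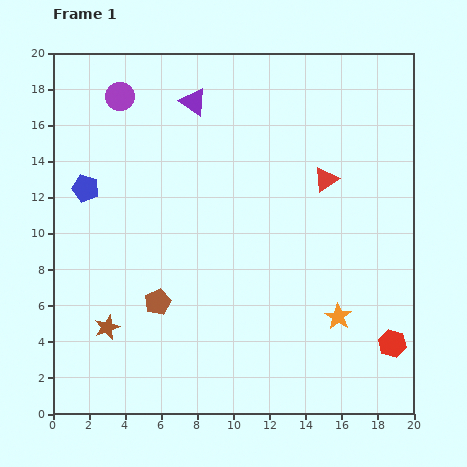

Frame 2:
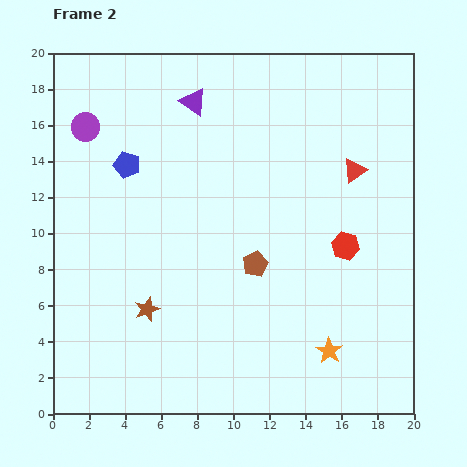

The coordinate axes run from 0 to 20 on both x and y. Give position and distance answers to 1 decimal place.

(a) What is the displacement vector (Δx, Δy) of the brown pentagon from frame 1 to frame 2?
(5.4, 2.1)

The brown pentagon was at (5.8, 6.2) in frame 1 and (11.2, 8.3) in frame 2.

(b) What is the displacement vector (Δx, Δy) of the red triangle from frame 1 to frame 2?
(1.6, 0.5)

The red triangle was at (15.1, 13.0) in frame 1 and (16.7, 13.5) in frame 2.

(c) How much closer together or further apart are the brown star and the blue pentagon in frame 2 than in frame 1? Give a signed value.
+0.3

Distance in frame 1: 7.8. Distance in frame 2: 8.1.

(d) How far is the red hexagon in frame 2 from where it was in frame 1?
6.0

The red hexagon moved from (18.8, 3.9) to (16.2, 9.3), a distance of √(2.6² + 5.4²) ≈ 6.0.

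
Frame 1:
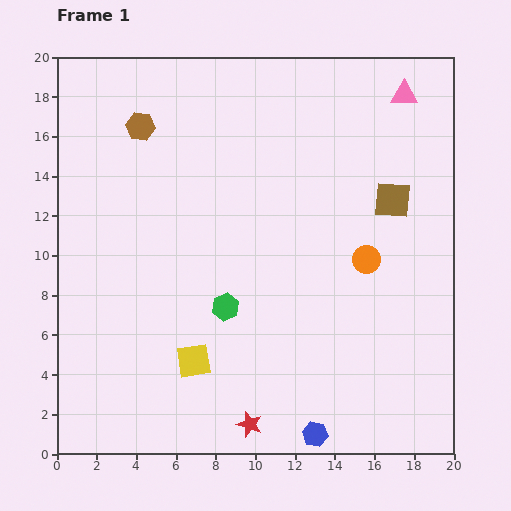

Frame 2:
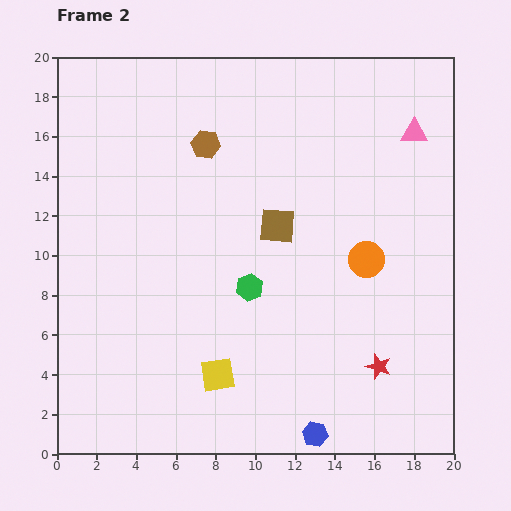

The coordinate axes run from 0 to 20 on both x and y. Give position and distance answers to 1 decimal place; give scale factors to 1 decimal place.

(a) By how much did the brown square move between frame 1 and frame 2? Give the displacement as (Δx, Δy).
(-5.8, -1.3)

The brown square was at (16.9, 12.8) in frame 1 and (11.1, 11.5) in frame 2.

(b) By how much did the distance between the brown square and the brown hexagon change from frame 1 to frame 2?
-7.7

Distance in frame 1: 13.2. Distance in frame 2: 5.5.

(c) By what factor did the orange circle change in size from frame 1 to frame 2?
1.3×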